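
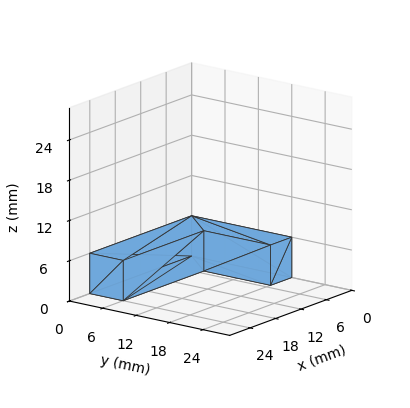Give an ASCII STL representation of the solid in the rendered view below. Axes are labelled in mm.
Reading the render: the shape is an L-shaped prism: outer 24 × 18 mm, arm thicknesses ≈ 6 mm (horizontal) and 5 mm (vertical), extruded 6 mm in z (dimensions read to the nearest mm from the axis ticks). For the STL, each face is triangulated and given an outward normal.

solid part
  facet normal 0.0000 0.0000 -1.0000
    outer loop
      vertex 24.0 6.0 0.0
      vertex 24.0 0.0 0.0
      vertex 0.0 0.0 0.0
    endloop
  endfacet
  facet normal 0.0000 0.0000 -1.0000
    outer loop
      vertex 5.0 6.0 0.0
      vertex 24.0 6.0 0.0
      vertex 0.0 0.0 0.0
    endloop
  endfacet
  facet normal 0.0000 0.0000 -1.0000
    outer loop
      vertex 5.0 18.0 0.0
      vertex 5.0 6.0 0.0
      vertex 0.0 0.0 0.0
    endloop
  endfacet
  facet normal 0.0000 0.0000 -1.0000
    outer loop
      vertex 0.0 18.0 0.0
      vertex 5.0 18.0 0.0
      vertex 0.0 0.0 0.0
    endloop
  endfacet
  facet normal 0.0000 0.0000 1.0000
    outer loop
      vertex 0.0 0.0 6.0
      vertex 24.0 0.0 6.0
      vertex 24.0 6.0 6.0
    endloop
  endfacet
  facet normal 0.0000 0.0000 1.0000
    outer loop
      vertex 0.0 0.0 6.0
      vertex 24.0 6.0 6.0
      vertex 5.0 6.0 6.0
    endloop
  endfacet
  facet normal 0.0000 0.0000 1.0000
    outer loop
      vertex 0.0 0.0 6.0
      vertex 5.0 6.0 6.0
      vertex 5.0 18.0 6.0
    endloop
  endfacet
  facet normal 0.0000 0.0000 1.0000
    outer loop
      vertex 0.0 0.0 6.0
      vertex 5.0 18.0 6.0
      vertex 0.0 18.0 6.0
    endloop
  endfacet
  facet normal 0.0000 -1.0000 0.0000
    outer loop
      vertex 0.0 0.0 0.0
      vertex 24.0 0.0 0.0
      vertex 24.0 0.0 6.0
    endloop
  endfacet
  facet normal 0.0000 -1.0000 0.0000
    outer loop
      vertex 0.0 0.0 0.0
      vertex 24.0 0.0 6.0
      vertex 0.0 0.0 6.0
    endloop
  endfacet
  facet normal 1.0000 0.0000 0.0000
    outer loop
      vertex 24.0 0.0 0.0
      vertex 24.0 6.0 0.0
      vertex 24.0 6.0 6.0
    endloop
  endfacet
  facet normal 1.0000 0.0000 0.0000
    outer loop
      vertex 24.0 0.0 0.0
      vertex 24.0 6.0 6.0
      vertex 24.0 0.0 6.0
    endloop
  endfacet
  facet normal 0.0000 1.0000 0.0000
    outer loop
      vertex 24.0 6.0 0.0
      vertex 5.0 6.0 0.0
      vertex 5.0 6.0 6.0
    endloop
  endfacet
  facet normal 0.0000 1.0000 0.0000
    outer loop
      vertex 24.0 6.0 0.0
      vertex 5.0 6.0 6.0
      vertex 24.0 6.0 6.0
    endloop
  endfacet
  facet normal 1.0000 0.0000 0.0000
    outer loop
      vertex 5.0 6.0 0.0
      vertex 5.0 18.0 0.0
      vertex 5.0 18.0 6.0
    endloop
  endfacet
  facet normal 1.0000 0.0000 0.0000
    outer loop
      vertex 5.0 6.0 0.0
      vertex 5.0 18.0 6.0
      vertex 5.0 6.0 6.0
    endloop
  endfacet
  facet normal 0.0000 1.0000 0.0000
    outer loop
      vertex 5.0 18.0 0.0
      vertex 0.0 18.0 0.0
      vertex 0.0 18.0 6.0
    endloop
  endfacet
  facet normal 0.0000 1.0000 0.0000
    outer loop
      vertex 5.0 18.0 0.0
      vertex 0.0 18.0 6.0
      vertex 5.0 18.0 6.0
    endloop
  endfacet
  facet normal -1.0000 0.0000 0.0000
    outer loop
      vertex 0.0 18.0 0.0
      vertex 0.0 0.0 0.0
      vertex 0.0 0.0 6.0
    endloop
  endfacet
  facet normal -1.0000 0.0000 0.0000
    outer loop
      vertex 0.0 18.0 0.0
      vertex 0.0 0.0 6.0
      vertex 0.0 18.0 6.0
    endloop
  endfacet
endsolid part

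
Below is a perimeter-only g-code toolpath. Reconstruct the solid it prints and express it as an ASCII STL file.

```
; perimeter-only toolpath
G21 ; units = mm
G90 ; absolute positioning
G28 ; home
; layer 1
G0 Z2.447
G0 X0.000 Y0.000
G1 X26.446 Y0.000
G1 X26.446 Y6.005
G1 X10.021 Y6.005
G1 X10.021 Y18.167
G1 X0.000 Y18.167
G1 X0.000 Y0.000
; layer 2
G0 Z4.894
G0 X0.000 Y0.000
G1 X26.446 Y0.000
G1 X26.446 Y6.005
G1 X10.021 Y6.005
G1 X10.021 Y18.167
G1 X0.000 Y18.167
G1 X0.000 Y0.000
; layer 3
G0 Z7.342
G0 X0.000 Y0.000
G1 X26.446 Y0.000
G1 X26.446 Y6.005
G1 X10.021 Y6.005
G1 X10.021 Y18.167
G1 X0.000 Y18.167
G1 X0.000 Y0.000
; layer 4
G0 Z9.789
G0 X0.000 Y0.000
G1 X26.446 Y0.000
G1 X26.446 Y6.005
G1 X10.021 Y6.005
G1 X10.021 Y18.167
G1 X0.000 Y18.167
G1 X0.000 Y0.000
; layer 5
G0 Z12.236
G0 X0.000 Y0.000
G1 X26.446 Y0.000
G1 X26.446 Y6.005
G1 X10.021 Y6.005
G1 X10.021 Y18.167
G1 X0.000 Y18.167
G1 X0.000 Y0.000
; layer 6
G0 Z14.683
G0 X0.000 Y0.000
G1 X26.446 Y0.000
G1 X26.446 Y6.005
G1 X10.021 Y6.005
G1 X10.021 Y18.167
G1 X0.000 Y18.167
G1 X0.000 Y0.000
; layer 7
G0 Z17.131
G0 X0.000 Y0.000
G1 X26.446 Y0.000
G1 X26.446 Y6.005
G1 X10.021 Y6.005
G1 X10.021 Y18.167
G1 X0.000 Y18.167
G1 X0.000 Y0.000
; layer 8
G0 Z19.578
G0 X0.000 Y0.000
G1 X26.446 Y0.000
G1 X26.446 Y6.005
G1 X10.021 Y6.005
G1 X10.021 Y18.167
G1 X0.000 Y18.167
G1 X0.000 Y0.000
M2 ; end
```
solid part
  facet normal 0.0000 0.0000 -1.0000
    outer loop
      vertex 26.446 6.005 0.000
      vertex 26.446 0.000 0.000
      vertex 0.000 0.000 0.000
    endloop
  endfacet
  facet normal 0.0000 0.0000 -1.0000
    outer loop
      vertex 10.021 6.005 0.000
      vertex 26.446 6.005 0.000
      vertex 0.000 0.000 0.000
    endloop
  endfacet
  facet normal 0.0000 0.0000 -1.0000
    outer loop
      vertex 10.021 18.167 0.000
      vertex 10.021 6.005 0.000
      vertex 0.000 0.000 0.000
    endloop
  endfacet
  facet normal 0.0000 0.0000 -1.0000
    outer loop
      vertex 0.000 18.167 0.000
      vertex 10.021 18.167 0.000
      vertex 0.000 0.000 0.000
    endloop
  endfacet
  facet normal 0.0000 0.0000 1.0000
    outer loop
      vertex 0.000 0.000 19.578
      vertex 26.446 0.000 19.578
      vertex 26.446 6.005 19.578
    endloop
  endfacet
  facet normal 0.0000 0.0000 1.0000
    outer loop
      vertex 0.000 0.000 19.578
      vertex 26.446 6.005 19.578
      vertex 10.021 6.005 19.578
    endloop
  endfacet
  facet normal 0.0000 0.0000 1.0000
    outer loop
      vertex 0.000 0.000 19.578
      vertex 10.021 6.005 19.578
      vertex 10.021 18.167 19.578
    endloop
  endfacet
  facet normal 0.0000 0.0000 1.0000
    outer loop
      vertex 0.000 0.000 19.578
      vertex 10.021 18.167 19.578
      vertex 0.000 18.167 19.578
    endloop
  endfacet
  facet normal 0.0000 -1.0000 0.0000
    outer loop
      vertex 0.000 0.000 0.000
      vertex 26.446 0.000 0.000
      vertex 26.446 0.000 19.578
    endloop
  endfacet
  facet normal 0.0000 -1.0000 0.0000
    outer loop
      vertex 0.000 0.000 0.000
      vertex 26.446 0.000 19.578
      vertex 0.000 0.000 19.578
    endloop
  endfacet
  facet normal 1.0000 0.0000 0.0000
    outer loop
      vertex 26.446 0.000 0.000
      vertex 26.446 6.005 0.000
      vertex 26.446 6.005 19.578
    endloop
  endfacet
  facet normal 1.0000 0.0000 0.0000
    outer loop
      vertex 26.446 0.000 0.000
      vertex 26.446 6.005 19.578
      vertex 26.446 0.000 19.578
    endloop
  endfacet
  facet normal 0.0000 1.0000 0.0000
    outer loop
      vertex 26.446 6.005 0.000
      vertex 10.021 6.005 0.000
      vertex 10.021 6.005 19.578
    endloop
  endfacet
  facet normal 0.0000 1.0000 0.0000
    outer loop
      vertex 26.446 6.005 0.000
      vertex 10.021 6.005 19.578
      vertex 26.446 6.005 19.578
    endloop
  endfacet
  facet normal 1.0000 0.0000 0.0000
    outer loop
      vertex 10.021 6.005 0.000
      vertex 10.021 18.167 0.000
      vertex 10.021 18.167 19.578
    endloop
  endfacet
  facet normal 1.0000 0.0000 0.0000
    outer loop
      vertex 10.021 6.005 0.000
      vertex 10.021 18.167 19.578
      vertex 10.021 6.005 19.578
    endloop
  endfacet
  facet normal 0.0000 1.0000 0.0000
    outer loop
      vertex 10.021 18.167 0.000
      vertex 0.000 18.167 0.000
      vertex 0.000 18.167 19.578
    endloop
  endfacet
  facet normal 0.0000 1.0000 0.0000
    outer loop
      vertex 10.021 18.167 0.000
      vertex 0.000 18.167 19.578
      vertex 10.021 18.167 19.578
    endloop
  endfacet
  facet normal -1.0000 0.0000 0.0000
    outer loop
      vertex 0.000 18.167 0.000
      vertex 0.000 0.000 0.000
      vertex 0.000 0.000 19.578
    endloop
  endfacet
  facet normal -1.0000 0.0000 0.0000
    outer loop
      vertex 0.000 18.167 0.000
      vertex 0.000 0.000 19.578
      vertex 0.000 18.167 19.578
    endloop
  endfacet
endsolid part

The G0 Z moves step by Δz≈2.447 mm. Every layer's G1 loop is the same polygon, so the solid is a straight extrusion of it from z=0 to z≈19.6. Closing with flat bottom and top caps and triangulating gives 20 facets — an L-shaped prism: outer 26.4 × 18.2 mm, arm thicknesses ≈ 6 mm (horizontal) and 10 mm (vertical), extruded 19.6 mm in z.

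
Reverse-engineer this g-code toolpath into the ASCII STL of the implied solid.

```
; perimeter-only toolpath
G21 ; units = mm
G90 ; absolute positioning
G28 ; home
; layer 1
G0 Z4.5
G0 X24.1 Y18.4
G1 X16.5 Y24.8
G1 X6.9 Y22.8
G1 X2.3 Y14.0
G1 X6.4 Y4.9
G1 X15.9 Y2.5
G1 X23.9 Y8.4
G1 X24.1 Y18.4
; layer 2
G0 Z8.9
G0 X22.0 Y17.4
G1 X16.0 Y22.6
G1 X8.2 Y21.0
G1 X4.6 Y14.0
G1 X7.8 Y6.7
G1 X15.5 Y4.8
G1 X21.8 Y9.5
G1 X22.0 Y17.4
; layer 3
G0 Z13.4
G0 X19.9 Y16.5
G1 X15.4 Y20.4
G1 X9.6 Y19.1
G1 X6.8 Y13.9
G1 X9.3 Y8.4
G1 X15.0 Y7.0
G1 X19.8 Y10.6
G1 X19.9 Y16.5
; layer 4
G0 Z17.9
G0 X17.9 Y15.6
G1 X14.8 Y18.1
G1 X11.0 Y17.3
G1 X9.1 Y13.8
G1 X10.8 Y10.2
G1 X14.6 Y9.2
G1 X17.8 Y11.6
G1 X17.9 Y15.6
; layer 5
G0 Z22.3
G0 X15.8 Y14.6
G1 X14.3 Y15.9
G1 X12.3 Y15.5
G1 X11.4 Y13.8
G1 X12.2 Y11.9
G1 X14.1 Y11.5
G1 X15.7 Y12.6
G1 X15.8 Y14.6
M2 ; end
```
solid part
  facet normal 0.0000 0.0000 -1.0000
    outer loop
      vertex 5.5 24.6 0.0
      vertex 17.1 27.0 0.0
      vertex 26.2 19.3 0.0
    endloop
  endfacet
  facet normal 0.0000 0.0000 -1.0000
    outer loop
      vertex 0.0 14.1 0.0
      vertex 5.5 24.6 0.0
      vertex 26.2 19.3 0.0
    endloop
  endfacet
  facet normal 0.0000 0.0000 -1.0000
    outer loop
      vertex 4.9 3.2 0.0
      vertex 0.0 14.1 0.0
      vertex 26.2 19.3 0.0
    endloop
  endfacet
  facet normal 0.0000 0.0000 -1.0000
    outer loop
      vertex 16.4 0.3 0.0
      vertex 4.9 3.2 0.0
      vertex 26.2 19.3 0.0
    endloop
  endfacet
  facet normal 0.0000 0.0000 -1.0000
    outer loop
      vertex 25.9 7.4 0.0
      vertex 16.4 0.3 0.0
      vertex 26.2 19.3 0.0
    endloop
  endfacet
  facet normal 0.5867 0.6933 0.4185
    outer loop
      vertex 26.2 19.3 0.0
      vertex 17.1 27.0 0.0
      vertex 13.7 13.7 26.8
    endloop
  endfacet
  facet normal -0.1840 0.8896 0.4181
    outer loop
      vertex 17.1 27.0 0.0
      vertex 5.5 24.6 0.0
      vertex 13.7 13.7 26.8
    endloop
  endfacet
  facet normal -0.8048 0.4216 0.4177
    outer loop
      vertex 5.5 24.6 0.0
      vertex 0.0 14.1 0.0
      vertex 13.7 13.7 26.8
    endloop
  endfacet
  facet normal -0.8286 -0.3725 0.4180
    outer loop
      vertex 0.0 14.1 0.0
      vertex 4.9 3.2 0.0
      vertex 13.7 13.7 26.8
    endloop
  endfacet
  facet normal -0.2221 -0.8808 0.4180
    outer loop
      vertex 4.9 3.2 0.0
      vertex 16.4 0.3 0.0
      vertex 13.7 13.7 26.8
    endloop
  endfacet
  facet normal 0.5437 -0.7275 0.4185
    outer loop
      vertex 16.4 0.3 0.0
      vertex 25.9 7.4 0.0
      vertex 13.7 13.7 26.8
    endloop
  endfacet
  facet normal 0.9079 -0.0229 0.4187
    outer loop
      vertex 25.9 7.4 0.0
      vertex 26.2 19.3 0.0
      vertex 13.7 13.7 26.8
    endloop
  endfacet
endsolid part

The G0 Z moves step by Δz≈4.5 mm. The G1 loops shrink linearly with z, so the solid tapers from its base footprint up to z≈26.8. Closing with a flat bottom cap and the tapered top and triangulating gives 12 facets — a regular 7-sided pyramid, base circumscribed radius ≈ 13.7 mm, apex at z ≈ 26.8 mm.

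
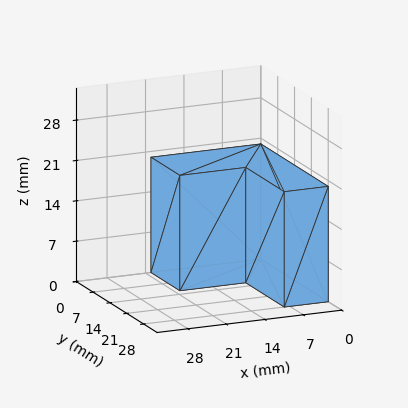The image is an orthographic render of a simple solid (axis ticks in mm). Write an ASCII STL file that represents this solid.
Reading the render: the shape is an L-shaped prism: outer 20 × 28 mm, arm thicknesses ≈ 12 mm (horizontal) and 8 mm (vertical), extruded 20 mm in z (dimensions read to the nearest mm from the axis ticks). For the STL, each face is triangulated and given an outward normal.

solid part
  facet normal 0.0000 0.0000 -1.0000
    outer loop
      vertex 20.000 12.000 0.000
      vertex 20.000 0.000 0.000
      vertex 0.000 0.000 0.000
    endloop
  endfacet
  facet normal 0.0000 0.0000 -1.0000
    outer loop
      vertex 8.000 12.000 0.000
      vertex 20.000 12.000 0.000
      vertex 0.000 0.000 0.000
    endloop
  endfacet
  facet normal 0.0000 0.0000 -1.0000
    outer loop
      vertex 8.000 28.000 0.000
      vertex 8.000 12.000 0.000
      vertex 0.000 0.000 0.000
    endloop
  endfacet
  facet normal 0.0000 0.0000 -1.0000
    outer loop
      vertex 0.000 28.000 0.000
      vertex 8.000 28.000 0.000
      vertex 0.000 0.000 0.000
    endloop
  endfacet
  facet normal 0.0000 0.0000 1.0000
    outer loop
      vertex 0.000 0.000 20.000
      vertex 20.000 0.000 20.000
      vertex 20.000 12.000 20.000
    endloop
  endfacet
  facet normal 0.0000 0.0000 1.0000
    outer loop
      vertex 0.000 0.000 20.000
      vertex 20.000 12.000 20.000
      vertex 8.000 12.000 20.000
    endloop
  endfacet
  facet normal 0.0000 0.0000 1.0000
    outer loop
      vertex 0.000 0.000 20.000
      vertex 8.000 12.000 20.000
      vertex 8.000 28.000 20.000
    endloop
  endfacet
  facet normal 0.0000 0.0000 1.0000
    outer loop
      vertex 0.000 0.000 20.000
      vertex 8.000 28.000 20.000
      vertex 0.000 28.000 20.000
    endloop
  endfacet
  facet normal 0.0000 -1.0000 0.0000
    outer loop
      vertex 0.000 0.000 0.000
      vertex 20.000 0.000 0.000
      vertex 20.000 0.000 20.000
    endloop
  endfacet
  facet normal 0.0000 -1.0000 0.0000
    outer loop
      vertex 0.000 0.000 0.000
      vertex 20.000 0.000 20.000
      vertex 0.000 0.000 20.000
    endloop
  endfacet
  facet normal 1.0000 0.0000 0.0000
    outer loop
      vertex 20.000 0.000 0.000
      vertex 20.000 12.000 0.000
      vertex 20.000 12.000 20.000
    endloop
  endfacet
  facet normal 1.0000 0.0000 0.0000
    outer loop
      vertex 20.000 0.000 0.000
      vertex 20.000 12.000 20.000
      vertex 20.000 0.000 20.000
    endloop
  endfacet
  facet normal 0.0000 1.0000 0.0000
    outer loop
      vertex 20.000 12.000 0.000
      vertex 8.000 12.000 0.000
      vertex 8.000 12.000 20.000
    endloop
  endfacet
  facet normal 0.0000 1.0000 0.0000
    outer loop
      vertex 20.000 12.000 0.000
      vertex 8.000 12.000 20.000
      vertex 20.000 12.000 20.000
    endloop
  endfacet
  facet normal 1.0000 0.0000 0.0000
    outer loop
      vertex 8.000 12.000 0.000
      vertex 8.000 28.000 0.000
      vertex 8.000 28.000 20.000
    endloop
  endfacet
  facet normal 1.0000 0.0000 0.0000
    outer loop
      vertex 8.000 12.000 0.000
      vertex 8.000 28.000 20.000
      vertex 8.000 12.000 20.000
    endloop
  endfacet
  facet normal 0.0000 1.0000 0.0000
    outer loop
      vertex 8.000 28.000 0.000
      vertex 0.000 28.000 0.000
      vertex 0.000 28.000 20.000
    endloop
  endfacet
  facet normal 0.0000 1.0000 0.0000
    outer loop
      vertex 8.000 28.000 0.000
      vertex 0.000 28.000 20.000
      vertex 8.000 28.000 20.000
    endloop
  endfacet
  facet normal -1.0000 0.0000 0.0000
    outer loop
      vertex 0.000 28.000 0.000
      vertex 0.000 0.000 0.000
      vertex 0.000 0.000 20.000
    endloop
  endfacet
  facet normal -1.0000 0.0000 0.0000
    outer loop
      vertex 0.000 28.000 0.000
      vertex 0.000 0.000 20.000
      vertex 0.000 28.000 20.000
    endloop
  endfacet
endsolid part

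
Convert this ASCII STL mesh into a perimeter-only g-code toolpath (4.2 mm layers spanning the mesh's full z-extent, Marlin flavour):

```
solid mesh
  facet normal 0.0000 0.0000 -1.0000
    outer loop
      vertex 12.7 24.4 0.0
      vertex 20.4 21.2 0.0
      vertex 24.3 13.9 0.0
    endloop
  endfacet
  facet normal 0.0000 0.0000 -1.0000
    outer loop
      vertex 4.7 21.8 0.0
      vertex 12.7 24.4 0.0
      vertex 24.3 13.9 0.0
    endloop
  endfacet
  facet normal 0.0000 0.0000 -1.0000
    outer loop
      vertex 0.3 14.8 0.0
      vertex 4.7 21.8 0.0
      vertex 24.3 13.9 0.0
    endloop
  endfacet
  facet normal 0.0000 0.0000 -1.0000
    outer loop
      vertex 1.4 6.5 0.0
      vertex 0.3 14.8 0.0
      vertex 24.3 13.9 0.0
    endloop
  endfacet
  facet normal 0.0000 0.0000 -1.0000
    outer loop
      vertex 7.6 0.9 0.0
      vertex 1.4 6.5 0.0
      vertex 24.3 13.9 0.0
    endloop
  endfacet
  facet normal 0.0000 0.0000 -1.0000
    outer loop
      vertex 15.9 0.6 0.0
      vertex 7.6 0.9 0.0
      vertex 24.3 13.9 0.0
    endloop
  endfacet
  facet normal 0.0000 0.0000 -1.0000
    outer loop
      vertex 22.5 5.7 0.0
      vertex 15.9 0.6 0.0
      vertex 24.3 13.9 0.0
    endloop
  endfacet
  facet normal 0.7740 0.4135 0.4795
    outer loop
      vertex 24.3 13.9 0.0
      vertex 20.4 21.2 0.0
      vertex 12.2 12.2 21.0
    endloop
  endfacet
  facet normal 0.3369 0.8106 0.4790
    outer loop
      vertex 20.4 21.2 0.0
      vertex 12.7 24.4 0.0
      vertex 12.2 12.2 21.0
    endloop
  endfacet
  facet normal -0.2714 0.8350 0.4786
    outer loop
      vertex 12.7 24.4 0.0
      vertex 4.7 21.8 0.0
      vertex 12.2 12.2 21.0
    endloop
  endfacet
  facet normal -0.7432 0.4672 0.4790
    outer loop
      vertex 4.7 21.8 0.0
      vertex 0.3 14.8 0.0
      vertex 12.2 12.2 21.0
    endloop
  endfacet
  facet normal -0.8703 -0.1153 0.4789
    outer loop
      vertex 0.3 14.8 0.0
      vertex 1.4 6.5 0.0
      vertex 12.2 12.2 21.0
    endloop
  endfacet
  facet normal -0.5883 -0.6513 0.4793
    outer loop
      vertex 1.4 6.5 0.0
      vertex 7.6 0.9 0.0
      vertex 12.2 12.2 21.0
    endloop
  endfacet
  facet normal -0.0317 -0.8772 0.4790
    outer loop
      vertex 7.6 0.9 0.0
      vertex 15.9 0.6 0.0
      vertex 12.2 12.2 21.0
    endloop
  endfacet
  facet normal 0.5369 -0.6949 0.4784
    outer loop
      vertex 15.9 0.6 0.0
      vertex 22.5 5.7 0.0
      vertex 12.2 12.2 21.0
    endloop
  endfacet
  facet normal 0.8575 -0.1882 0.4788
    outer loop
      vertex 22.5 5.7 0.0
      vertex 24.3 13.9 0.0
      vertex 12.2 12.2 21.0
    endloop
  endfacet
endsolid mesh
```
; perimeter-only toolpath
G21 ; units = mm
G90 ; absolute positioning
G28 ; home
; layer 1
G0 Z4.2
G0 X21.9 Y13.6
G1 X18.8 Y19.4
G1 X12.6 Y22.0
G1 X6.2 Y19.9
G1 X2.7 Y14.3
G1 X3.6 Y7.6
G1 X8.5 Y3.2
G1 X15.2 Y2.9
G1 X20.4 Y7.0
G1 X21.9 Y13.6
; layer 2
G0 Z8.4
G0 X19.5 Y13.2
G1 X17.1 Y17.6
G1 X12.5 Y19.5
G1 X7.7 Y18.0
G1 X5.1 Y13.8
G1 X5.7 Y8.8
G1 X9.4 Y5.4
G1 X14.4 Y5.2
G1 X18.4 Y8.3
G1 X19.5 Y13.2
; layer 3
G0 Z12.6
G0 X17.0 Y12.9
G1 X15.5 Y15.8
G1 X12.4 Y17.1
G1 X9.2 Y16.0
G1 X7.4 Y13.2
G1 X7.9 Y9.9
G1 X10.4 Y7.7
G1 X13.7 Y7.6
G1 X16.3 Y9.6
G1 X17.0 Y12.9
; layer 4
G0 Z16.8
G0 X14.6 Y12.5
G1 X13.8 Y14.0
G1 X12.3 Y14.6
G1 X10.7 Y14.1
G1 X9.8 Y12.7
G1 X10.0 Y11.1
G1 X11.3 Y9.9
G1 X12.9 Y9.9
G1 X14.3 Y10.9
G1 X14.6 Y12.5
M2 ; end

The solid is a regular 9-sided pyramid, base circumscribed radius ≈ 12.2 mm, apex at z ≈ 21 mm. Slicing at Δz = 4.2 mm — 5 equal slices spanning the solid's height, so layer i sits at z = i·h/5 — gives 4 non-empty perimeters. Each is a 9-segment closed polygon; G0 lifts to the layer z and rapids to the start vertex, then G1 traces the edges. The cross-section shrinks linearly with z (the slice at the apex is degenerate and omitted).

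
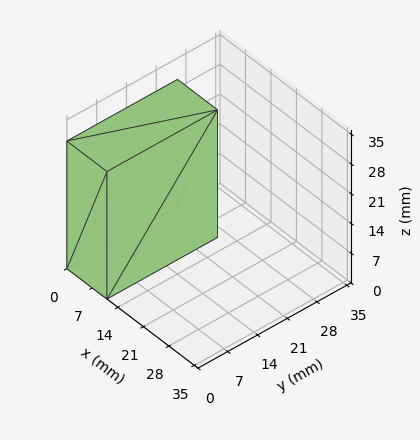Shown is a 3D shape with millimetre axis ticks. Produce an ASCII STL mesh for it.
Reading the render: the shape is a rectangular box, roughly 11 × 26 mm footprint and 30 mm tall (dimensions read to the nearest mm from the axis ticks). For the STL, each face is triangulated and given an outward normal.

solid part
  facet normal 0.0000 0.0000 -1.0000
    outer loop
      vertex 11.00 26.00 0.00
      vertex 11.00 0.00 0.00
      vertex 0.00 0.00 0.00
    endloop
  endfacet
  facet normal 0.0000 0.0000 -1.0000
    outer loop
      vertex 0.00 26.00 0.00
      vertex 11.00 26.00 0.00
      vertex 0.00 0.00 0.00
    endloop
  endfacet
  facet normal 0.0000 0.0000 1.0000
    outer loop
      vertex 0.00 0.00 30.00
      vertex 11.00 0.00 30.00
      vertex 11.00 26.00 30.00
    endloop
  endfacet
  facet normal 0.0000 0.0000 1.0000
    outer loop
      vertex 0.00 0.00 30.00
      vertex 11.00 26.00 30.00
      vertex 0.00 26.00 30.00
    endloop
  endfacet
  facet normal 0.0000 -1.0000 0.0000
    outer loop
      vertex 0.00 0.00 0.00
      vertex 11.00 0.00 0.00
      vertex 11.00 0.00 30.00
    endloop
  endfacet
  facet normal 0.0000 -1.0000 0.0000
    outer loop
      vertex 0.00 0.00 0.00
      vertex 11.00 0.00 30.00
      vertex 0.00 0.00 30.00
    endloop
  endfacet
  facet normal 0.0000 1.0000 0.0000
    outer loop
      vertex 11.00 26.00 30.00
      vertex 11.00 26.00 0.00
      vertex 0.00 26.00 0.00
    endloop
  endfacet
  facet normal 0.0000 1.0000 0.0000
    outer loop
      vertex 0.00 26.00 30.00
      vertex 11.00 26.00 30.00
      vertex 0.00 26.00 0.00
    endloop
  endfacet
  facet normal -1.0000 0.0000 0.0000
    outer loop
      vertex 0.00 26.00 30.00
      vertex 0.00 26.00 0.00
      vertex 0.00 0.00 0.00
    endloop
  endfacet
  facet normal -1.0000 0.0000 0.0000
    outer loop
      vertex 0.00 0.00 30.00
      vertex 0.00 26.00 30.00
      vertex 0.00 0.00 0.00
    endloop
  endfacet
  facet normal 1.0000 0.0000 0.0000
    outer loop
      vertex 11.00 0.00 0.00
      vertex 11.00 26.00 0.00
      vertex 11.00 26.00 30.00
    endloop
  endfacet
  facet normal 1.0000 0.0000 0.0000
    outer loop
      vertex 11.00 0.00 0.00
      vertex 11.00 26.00 30.00
      vertex 11.00 0.00 30.00
    endloop
  endfacet
endsolid part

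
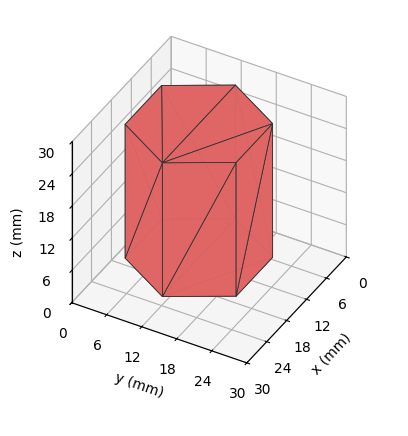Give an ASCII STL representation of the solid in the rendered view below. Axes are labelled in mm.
Reading the render: the shape is a regular 6-sided prism (a cylinder approximated with 6 flat sides), circumscribed radius ≈ 11 mm, height ≈ 25 mm (dimensions read to the nearest mm from the axis ticks). For the STL, each face is triangulated and given an outward normal.

solid part
  facet normal 0.0000 0.0000 -1.0000
    outer loop
      vertex 5.5 20.5 0.0
      vertex 16.5 20.5 0.0
      vertex 22.0 11.0 0.0
    endloop
  endfacet
  facet normal 0.0000 0.0000 -1.0000
    outer loop
      vertex 0.0 11.0 0.0
      vertex 5.5 20.5 0.0
      vertex 22.0 11.0 0.0
    endloop
  endfacet
  facet normal 0.0000 0.0000 -1.0000
    outer loop
      vertex 5.5 1.5 0.0
      vertex 0.0 11.0 0.0
      vertex 22.0 11.0 0.0
    endloop
  endfacet
  facet normal 0.0000 0.0000 -1.0000
    outer loop
      vertex 16.5 1.5 0.0
      vertex 5.5 1.5 0.0
      vertex 22.0 11.0 0.0
    endloop
  endfacet
  facet normal 0.0000 0.0000 1.0000
    outer loop
      vertex 22.0 11.0 25.0
      vertex 16.5 20.5 25.0
      vertex 5.5 20.5 25.0
    endloop
  endfacet
  facet normal 0.0000 0.0000 1.0000
    outer loop
      vertex 22.0 11.0 25.0
      vertex 5.5 20.5 25.0
      vertex 0.0 11.0 25.0
    endloop
  endfacet
  facet normal 0.0000 0.0000 1.0000
    outer loop
      vertex 22.0 11.0 25.0
      vertex 0.0 11.0 25.0
      vertex 5.5 1.5 25.0
    endloop
  endfacet
  facet normal 0.0000 0.0000 1.0000
    outer loop
      vertex 22.0 11.0 25.0
      vertex 5.5 1.5 25.0
      vertex 16.5 1.5 25.0
    endloop
  endfacet
  facet normal 0.8654 0.5010 0.0000
    outer loop
      vertex 22.0 11.0 0.0
      vertex 16.5 20.5 0.0
      vertex 16.5 20.5 25.0
    endloop
  endfacet
  facet normal 0.8654 0.5010 0.0000
    outer loop
      vertex 22.0 11.0 0.0
      vertex 16.5 20.5 25.0
      vertex 22.0 11.0 25.0
    endloop
  endfacet
  facet normal 0.0000 1.0000 0.0000
    outer loop
      vertex 16.5 20.5 0.0
      vertex 5.5 20.5 0.0
      vertex 5.5 20.5 25.0
    endloop
  endfacet
  facet normal 0.0000 1.0000 0.0000
    outer loop
      vertex 16.5 20.5 0.0
      vertex 5.5 20.5 25.0
      vertex 16.5 20.5 25.0
    endloop
  endfacet
  facet normal -0.8654 0.5010 0.0000
    outer loop
      vertex 5.5 20.5 0.0
      vertex 0.0 11.0 0.0
      vertex 0.0 11.0 25.0
    endloop
  endfacet
  facet normal -0.8654 0.5010 0.0000
    outer loop
      vertex 5.5 20.5 0.0
      vertex 0.0 11.0 25.0
      vertex 5.5 20.5 25.0
    endloop
  endfacet
  facet normal -0.8654 -0.5010 0.0000
    outer loop
      vertex 0.0 11.0 0.0
      vertex 5.5 1.5 0.0
      vertex 5.5 1.5 25.0
    endloop
  endfacet
  facet normal -0.8654 -0.5010 0.0000
    outer loop
      vertex 0.0 11.0 0.0
      vertex 5.5 1.5 25.0
      vertex 0.0 11.0 25.0
    endloop
  endfacet
  facet normal 0.0000 -1.0000 0.0000
    outer loop
      vertex 5.5 1.5 0.0
      vertex 16.5 1.5 0.0
      vertex 16.5 1.5 25.0
    endloop
  endfacet
  facet normal 0.0000 -1.0000 0.0000
    outer loop
      vertex 5.5 1.5 0.0
      vertex 16.5 1.5 25.0
      vertex 5.5 1.5 25.0
    endloop
  endfacet
  facet normal 0.8654 -0.5010 0.0000
    outer loop
      vertex 16.5 1.5 0.0
      vertex 22.0 11.0 0.0
      vertex 22.0 11.0 25.0
    endloop
  endfacet
  facet normal 0.8654 -0.5010 0.0000
    outer loop
      vertex 16.5 1.5 0.0
      vertex 22.0 11.0 25.0
      vertex 16.5 1.5 25.0
    endloop
  endfacet
endsolid part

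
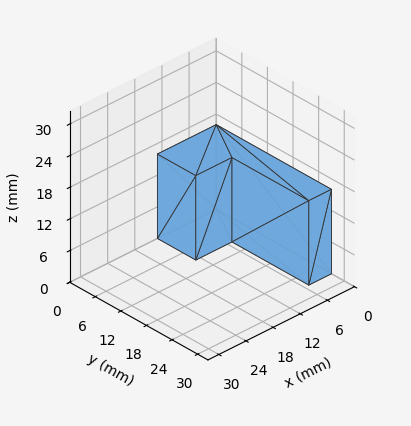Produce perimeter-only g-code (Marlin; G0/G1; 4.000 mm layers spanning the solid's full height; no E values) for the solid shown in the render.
Reading the render: the shape is an L-shaped prism: outer 13 × 27 mm, arm thicknesses ≈ 9 mm (horizontal) and 5 mm (vertical), extruded 16 mm in z (dimensions read to the nearest mm from the axis ticks). For the g-code, the solid's height is divided into equal slices at the stated Δz and each level perimeter traced with G1 moves after a G0 lift.

; perimeter-only toolpath
G21 ; units = mm
G90 ; absolute positioning
G28 ; home
; layer 1
G0 Z4.000
G0 X0.000 Y0.000
G1 X13.000 Y0.000
G1 X13.000 Y9.000
G1 X5.000 Y9.000
G1 X5.000 Y27.000
G1 X0.000 Y27.000
G1 X0.000 Y0.000
; layer 2
G0 Z8.000
G0 X0.000 Y0.000
G1 X13.000 Y0.000
G1 X13.000 Y9.000
G1 X5.000 Y9.000
G1 X5.000 Y27.000
G1 X0.000 Y27.000
G1 X0.000 Y0.000
; layer 3
G0 Z12.000
G0 X0.000 Y0.000
G1 X13.000 Y0.000
G1 X13.000 Y9.000
G1 X5.000 Y9.000
G1 X5.000 Y27.000
G1 X0.000 Y27.000
G1 X0.000 Y0.000
; layer 4
G0 Z16.000
G0 X0.000 Y0.000
G1 X13.000 Y0.000
G1 X13.000 Y9.000
G1 X5.000 Y9.000
G1 X5.000 Y27.000
G1 X0.000 Y27.000
G1 X0.000 Y0.000
M2 ; end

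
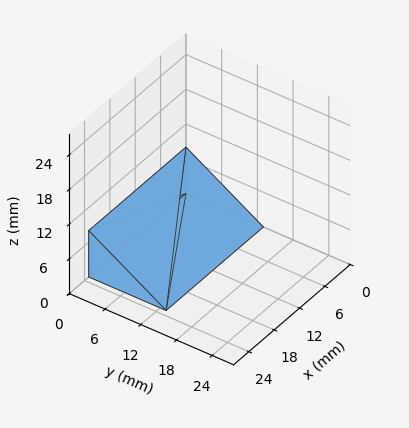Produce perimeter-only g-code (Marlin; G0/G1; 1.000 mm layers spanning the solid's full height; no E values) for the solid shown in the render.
Reading the render: the shape is a wedge (ramp): 23 × 13 mm base, rising to 8 mm along the y=0 edge and sloping linearly to z=0 at y=13 (dimensions read to the nearest mm from the axis ticks). For the g-code, the solid's height is divided into equal slices at the stated Δz and each level perimeter traced with G1 moves after a G0 lift.

; perimeter-only toolpath
G21 ; units = mm
G90 ; absolute positioning
G28 ; home
; layer 1
G0 Z1.000
G0 X0.000 Y0.000
G1 X23.000 Y0.000
G1 X23.000 Y11.375
G1 X0.000 Y11.375
G1 X0.000 Y0.000
; layer 2
G0 Z2.000
G0 X0.000 Y0.000
G1 X23.000 Y0.000
G1 X23.000 Y9.750
G1 X0.000 Y9.750
G1 X0.000 Y0.000
; layer 3
G0 Z3.000
G0 X0.000 Y0.000
G1 X23.000 Y0.000
G1 X23.000 Y8.125
G1 X0.000 Y8.125
G1 X0.000 Y0.000
; layer 4
G0 Z4.000
G0 X0.000 Y0.000
G1 X23.000 Y0.000
G1 X23.000 Y6.500
G1 X0.000 Y6.500
G1 X0.000 Y0.000
; layer 5
G0 Z5.000
G0 X0.000 Y0.000
G1 X23.000 Y0.000
G1 X23.000 Y4.875
G1 X0.000 Y4.875
G1 X0.000 Y0.000
; layer 6
G0 Z6.000
G0 X0.000 Y0.000
G1 X23.000 Y0.000
G1 X23.000 Y3.250
G1 X0.000 Y3.250
G1 X0.000 Y0.000
; layer 7
G0 Z7.000
G0 X0.000 Y0.000
G1 X23.000 Y0.000
G1 X23.000 Y1.625
G1 X0.000 Y1.625
G1 X0.000 Y0.000
M2 ; end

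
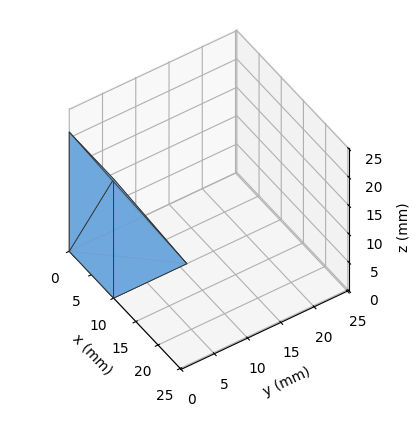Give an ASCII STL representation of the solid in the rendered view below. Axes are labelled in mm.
Reading the render: the shape is a wedge (ramp): 10 × 11 mm base, rising to 21 mm along the y=0 edge and sloping linearly to z=0 at y=11 (dimensions read to the nearest mm from the axis ticks). For the STL, each face is triangulated and given an outward normal.

solid part
  facet normal 0.0000 0.0000 -1.0000
    outer loop
      vertex 10.000 11.000 0.000
      vertex 10.000 0.000 0.000
      vertex 0.000 0.000 0.000
    endloop
  endfacet
  facet normal 0.0000 0.0000 -1.0000
    outer loop
      vertex 0.000 11.000 0.000
      vertex 10.000 11.000 0.000
      vertex 0.000 0.000 0.000
    endloop
  endfacet
  facet normal 0.0000 -1.0000 0.0000
    outer loop
      vertex 0.000 0.000 0.000
      vertex 10.000 0.000 0.000
      vertex 10.000 0.000 21.000
    endloop
  endfacet
  facet normal 0.0000 -1.0000 0.0000
    outer loop
      vertex 0.000 0.000 0.000
      vertex 10.000 0.000 21.000
      vertex 0.000 0.000 21.000
    endloop
  endfacet
  facet normal 0.0000 0.8858 0.4640
    outer loop
      vertex 0.000 0.000 21.000
      vertex 10.000 0.000 21.000
      vertex 10.000 11.000 0.000
    endloop
  endfacet
  facet normal 0.0000 0.8858 0.4640
    outer loop
      vertex 0.000 0.000 21.000
      vertex 10.000 11.000 0.000
      vertex 0.000 11.000 0.000
    endloop
  endfacet
  facet normal -1.0000 0.0000 0.0000
    outer loop
      vertex 0.000 0.000 21.000
      vertex 0.000 11.000 0.000
      vertex 0.000 0.000 0.000
    endloop
  endfacet
  facet normal 1.0000 0.0000 0.0000
    outer loop
      vertex 10.000 0.000 0.000
      vertex 10.000 11.000 0.000
      vertex 10.000 0.000 21.000
    endloop
  endfacet
endsolid part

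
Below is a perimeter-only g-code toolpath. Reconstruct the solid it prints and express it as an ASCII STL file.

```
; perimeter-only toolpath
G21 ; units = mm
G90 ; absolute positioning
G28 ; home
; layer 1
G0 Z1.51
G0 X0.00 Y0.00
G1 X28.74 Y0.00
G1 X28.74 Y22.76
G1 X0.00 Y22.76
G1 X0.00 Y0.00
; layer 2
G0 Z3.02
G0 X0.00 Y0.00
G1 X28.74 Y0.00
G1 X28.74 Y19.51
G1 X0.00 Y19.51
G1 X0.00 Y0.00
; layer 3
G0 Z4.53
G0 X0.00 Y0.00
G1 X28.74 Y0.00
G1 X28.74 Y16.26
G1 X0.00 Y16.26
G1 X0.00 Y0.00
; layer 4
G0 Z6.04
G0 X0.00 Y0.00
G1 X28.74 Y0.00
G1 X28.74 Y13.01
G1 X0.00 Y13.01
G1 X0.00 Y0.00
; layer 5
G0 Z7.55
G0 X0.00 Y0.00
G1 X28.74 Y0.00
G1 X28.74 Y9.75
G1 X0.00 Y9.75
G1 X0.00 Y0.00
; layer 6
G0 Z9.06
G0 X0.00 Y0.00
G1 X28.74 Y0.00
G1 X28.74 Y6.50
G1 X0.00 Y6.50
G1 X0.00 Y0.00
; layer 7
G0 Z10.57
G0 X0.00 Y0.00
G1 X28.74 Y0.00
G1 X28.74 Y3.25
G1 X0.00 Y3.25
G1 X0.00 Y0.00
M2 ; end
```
solid part
  facet normal 0.0000 0.0000 -1.0000
    outer loop
      vertex 28.74 26.01 0.00
      vertex 28.74 0.00 0.00
      vertex 0.00 0.00 0.00
    endloop
  endfacet
  facet normal 0.0000 0.0000 -1.0000
    outer loop
      vertex 0.00 26.01 0.00
      vertex 28.74 26.01 0.00
      vertex 0.00 0.00 0.00
    endloop
  endfacet
  facet normal 0.0000 -1.0000 0.0000
    outer loop
      vertex 0.00 0.00 0.00
      vertex 28.74 0.00 0.00
      vertex 28.74 0.00 12.08
    endloop
  endfacet
  facet normal 0.0000 -1.0000 0.0000
    outer loop
      vertex 0.00 0.00 0.00
      vertex 28.74 0.00 12.08
      vertex 0.00 0.00 12.08
    endloop
  endfacet
  facet normal 0.0000 0.4212 0.9070
    outer loop
      vertex 0.00 0.00 12.08
      vertex 28.74 0.00 12.08
      vertex 28.74 26.01 0.00
    endloop
  endfacet
  facet normal 0.0000 0.4212 0.9070
    outer loop
      vertex 0.00 0.00 12.08
      vertex 28.74 26.01 0.00
      vertex 0.00 26.01 0.00
    endloop
  endfacet
  facet normal -1.0000 0.0000 0.0000
    outer loop
      vertex 0.00 0.00 12.08
      vertex 0.00 26.01 0.00
      vertex 0.00 0.00 0.00
    endloop
  endfacet
  facet normal 1.0000 0.0000 0.0000
    outer loop
      vertex 28.74 0.00 0.00
      vertex 28.74 26.01 0.00
      vertex 28.74 0.00 12.08
    endloop
  endfacet
endsolid part

The G0 Z moves step by Δz≈1.51 mm. The G1 loops shrink linearly with z, so the solid tapers from its base footprint up to z≈12.1. Closing with a flat bottom cap and the tapered top and triangulating gives 8 facets — a wedge (ramp): 28.7 × 26 mm base, rising to 12.1 mm along the y=0 edge and sloping linearly to z=0 at y=26.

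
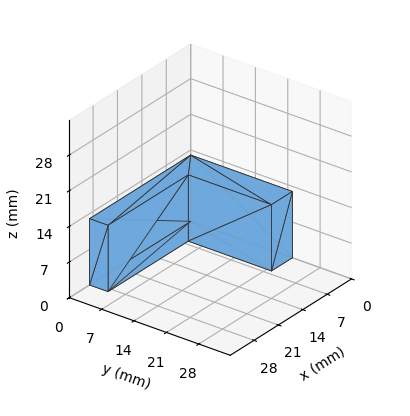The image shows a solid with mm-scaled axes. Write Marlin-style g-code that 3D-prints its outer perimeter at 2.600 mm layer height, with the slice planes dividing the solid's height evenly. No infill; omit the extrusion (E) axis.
Reading the render: the shape is an L-shaped prism: outer 29 × 22 mm, arm thicknesses ≈ 4 mm (horizontal) and 6 mm (vertical), extruded 13 mm in z (dimensions read to the nearest mm from the axis ticks). For the g-code, the solid's height is divided into equal slices at the stated Δz and each level perimeter traced with G1 moves after a G0 lift.

; perimeter-only toolpath
G21 ; units = mm
G90 ; absolute positioning
G28 ; home
; layer 1
G0 Z2.600
G0 X0.000 Y0.000
G1 X29.000 Y0.000
G1 X29.000 Y4.000
G1 X6.000 Y4.000
G1 X6.000 Y22.000
G1 X0.000 Y22.000
G1 X0.000 Y0.000
; layer 2
G0 Z5.200
G0 X0.000 Y0.000
G1 X29.000 Y0.000
G1 X29.000 Y4.000
G1 X6.000 Y4.000
G1 X6.000 Y22.000
G1 X0.000 Y22.000
G1 X0.000 Y0.000
; layer 3
G0 Z7.800
G0 X0.000 Y0.000
G1 X29.000 Y0.000
G1 X29.000 Y4.000
G1 X6.000 Y4.000
G1 X6.000 Y22.000
G1 X0.000 Y22.000
G1 X0.000 Y0.000
; layer 4
G0 Z10.400
G0 X0.000 Y0.000
G1 X29.000 Y0.000
G1 X29.000 Y4.000
G1 X6.000 Y4.000
G1 X6.000 Y22.000
G1 X0.000 Y22.000
G1 X0.000 Y0.000
; layer 5
G0 Z13.000
G0 X0.000 Y0.000
G1 X29.000 Y0.000
G1 X29.000 Y4.000
G1 X6.000 Y4.000
G1 X6.000 Y22.000
G1 X0.000 Y22.000
G1 X0.000 Y0.000
M2 ; end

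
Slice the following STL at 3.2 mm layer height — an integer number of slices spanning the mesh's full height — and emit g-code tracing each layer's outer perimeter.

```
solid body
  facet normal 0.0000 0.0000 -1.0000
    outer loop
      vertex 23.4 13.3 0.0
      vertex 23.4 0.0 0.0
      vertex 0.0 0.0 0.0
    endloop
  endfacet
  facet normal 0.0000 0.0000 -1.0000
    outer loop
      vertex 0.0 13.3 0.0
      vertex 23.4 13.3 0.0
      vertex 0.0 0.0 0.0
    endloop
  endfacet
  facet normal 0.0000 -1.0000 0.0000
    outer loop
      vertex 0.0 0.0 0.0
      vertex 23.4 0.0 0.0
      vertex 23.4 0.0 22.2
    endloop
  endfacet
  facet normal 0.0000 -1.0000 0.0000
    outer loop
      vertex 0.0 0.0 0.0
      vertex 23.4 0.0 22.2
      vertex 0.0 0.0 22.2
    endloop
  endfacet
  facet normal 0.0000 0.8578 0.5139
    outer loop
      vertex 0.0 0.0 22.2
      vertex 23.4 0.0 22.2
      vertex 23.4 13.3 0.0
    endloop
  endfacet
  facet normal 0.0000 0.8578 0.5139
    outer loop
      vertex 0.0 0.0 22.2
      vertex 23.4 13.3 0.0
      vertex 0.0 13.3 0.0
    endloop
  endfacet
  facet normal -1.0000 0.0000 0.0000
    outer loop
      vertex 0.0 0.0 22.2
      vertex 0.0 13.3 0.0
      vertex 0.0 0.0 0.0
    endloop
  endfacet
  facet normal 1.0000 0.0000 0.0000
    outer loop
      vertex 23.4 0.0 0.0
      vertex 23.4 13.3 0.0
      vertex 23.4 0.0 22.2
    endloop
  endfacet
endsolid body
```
; perimeter-only toolpath
G21 ; units = mm
G90 ; absolute positioning
G28 ; home
; layer 1
G0 Z3.2
G0 X0.0 Y0.0
G1 X23.4 Y0.0
G1 X23.4 Y11.4
G1 X0.0 Y11.4
G1 X0.0 Y0.0
; layer 2
G0 Z6.3
G0 X0.0 Y0.0
G1 X23.4 Y0.0
G1 X23.4 Y9.5
G1 X0.0 Y9.5
G1 X0.0 Y0.0
; layer 3
G0 Z9.5
G0 X0.0 Y0.0
G1 X23.4 Y0.0
G1 X23.4 Y7.6
G1 X0.0 Y7.6
G1 X0.0 Y0.0
; layer 4
G0 Z12.7
G0 X0.0 Y0.0
G1 X23.4 Y0.0
G1 X23.4 Y5.7
G1 X0.0 Y5.7
G1 X0.0 Y0.0
; layer 5
G0 Z15.9
G0 X0.0 Y0.0
G1 X23.4 Y0.0
G1 X23.4 Y3.8
G1 X0.0 Y3.8
G1 X0.0 Y0.0
; layer 6
G0 Z19.0
G0 X0.0 Y0.0
G1 X23.4 Y0.0
G1 X23.4 Y1.9
G1 X0.0 Y1.9
G1 X0.0 Y0.0
M2 ; end

The solid is a wedge (ramp): 23.4 × 13.3 mm base, rising to 22.2 mm along the y=0 edge and sloping linearly to z=0 at y=13.3. Slicing at Δz = 3.2 mm — 7 equal slices spanning the solid's height, so layer i sits at z = i·h/7 — gives 6 non-empty perimeters. Each is a 4-segment closed polygon; G0 lifts to the layer z and rapids to the start vertex, then G1 traces the edges. The cross-section shrinks linearly with z (the slice at the apex is degenerate and omitted).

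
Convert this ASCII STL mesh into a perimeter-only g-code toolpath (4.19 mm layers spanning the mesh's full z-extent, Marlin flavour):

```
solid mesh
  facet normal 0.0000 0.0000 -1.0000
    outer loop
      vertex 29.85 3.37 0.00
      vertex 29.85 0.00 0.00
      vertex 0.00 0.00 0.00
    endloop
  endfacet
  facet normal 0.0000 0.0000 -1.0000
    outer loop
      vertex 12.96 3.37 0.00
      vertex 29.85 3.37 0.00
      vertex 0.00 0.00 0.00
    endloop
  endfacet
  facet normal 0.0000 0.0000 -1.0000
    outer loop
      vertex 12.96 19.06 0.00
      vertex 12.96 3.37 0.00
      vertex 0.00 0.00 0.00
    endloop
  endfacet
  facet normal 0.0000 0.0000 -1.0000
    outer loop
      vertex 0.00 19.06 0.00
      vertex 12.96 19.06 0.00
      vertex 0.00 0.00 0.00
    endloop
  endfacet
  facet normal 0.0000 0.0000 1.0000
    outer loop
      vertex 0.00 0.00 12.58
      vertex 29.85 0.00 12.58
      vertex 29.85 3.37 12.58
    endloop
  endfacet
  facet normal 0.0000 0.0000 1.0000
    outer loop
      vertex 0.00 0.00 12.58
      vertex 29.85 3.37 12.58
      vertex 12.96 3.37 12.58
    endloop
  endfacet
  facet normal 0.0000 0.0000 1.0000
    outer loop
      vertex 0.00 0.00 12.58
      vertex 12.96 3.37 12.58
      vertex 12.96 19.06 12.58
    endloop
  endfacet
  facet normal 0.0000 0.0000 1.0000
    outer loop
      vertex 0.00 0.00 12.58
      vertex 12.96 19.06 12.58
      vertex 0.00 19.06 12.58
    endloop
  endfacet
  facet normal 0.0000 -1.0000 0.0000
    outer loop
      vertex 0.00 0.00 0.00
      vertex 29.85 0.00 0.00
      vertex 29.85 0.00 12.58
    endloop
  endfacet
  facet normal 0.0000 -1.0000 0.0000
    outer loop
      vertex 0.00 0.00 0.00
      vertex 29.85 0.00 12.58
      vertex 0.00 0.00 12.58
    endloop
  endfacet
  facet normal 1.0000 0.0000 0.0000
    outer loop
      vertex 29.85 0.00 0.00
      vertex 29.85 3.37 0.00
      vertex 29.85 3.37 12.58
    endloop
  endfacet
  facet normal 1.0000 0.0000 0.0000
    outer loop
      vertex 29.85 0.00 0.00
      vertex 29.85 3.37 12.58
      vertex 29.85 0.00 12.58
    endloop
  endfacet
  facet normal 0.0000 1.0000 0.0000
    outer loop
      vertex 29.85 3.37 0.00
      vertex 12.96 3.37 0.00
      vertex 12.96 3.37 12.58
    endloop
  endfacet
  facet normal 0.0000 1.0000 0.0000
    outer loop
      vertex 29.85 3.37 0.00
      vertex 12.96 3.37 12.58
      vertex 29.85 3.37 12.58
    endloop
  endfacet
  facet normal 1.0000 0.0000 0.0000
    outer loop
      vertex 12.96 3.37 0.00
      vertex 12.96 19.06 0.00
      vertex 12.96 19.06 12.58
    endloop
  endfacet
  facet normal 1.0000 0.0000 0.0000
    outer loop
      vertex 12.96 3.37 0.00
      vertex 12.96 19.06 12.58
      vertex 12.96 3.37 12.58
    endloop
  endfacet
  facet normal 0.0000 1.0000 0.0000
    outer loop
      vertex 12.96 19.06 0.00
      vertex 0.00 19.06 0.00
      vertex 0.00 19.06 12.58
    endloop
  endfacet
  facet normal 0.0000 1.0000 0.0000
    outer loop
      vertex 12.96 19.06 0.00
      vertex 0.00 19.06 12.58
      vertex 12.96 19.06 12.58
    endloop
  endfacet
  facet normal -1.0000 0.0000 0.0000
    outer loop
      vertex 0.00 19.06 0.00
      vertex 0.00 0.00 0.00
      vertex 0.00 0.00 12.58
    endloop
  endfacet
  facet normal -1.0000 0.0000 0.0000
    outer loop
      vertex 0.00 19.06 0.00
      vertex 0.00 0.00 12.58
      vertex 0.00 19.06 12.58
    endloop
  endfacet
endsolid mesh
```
; perimeter-only toolpath
G21 ; units = mm
G90 ; absolute positioning
G28 ; home
; layer 1
G0 Z4.19
G0 X0.00 Y0.00
G1 X29.85 Y0.00
G1 X29.85 Y3.37
G1 X12.96 Y3.37
G1 X12.96 Y19.06
G1 X0.00 Y19.06
G1 X0.00 Y0.00
; layer 2
G0 Z8.39
G0 X0.00 Y0.00
G1 X29.85 Y0.00
G1 X29.85 Y3.37
G1 X12.96 Y3.37
G1 X12.96 Y19.06
G1 X0.00 Y19.06
G1 X0.00 Y0.00
; layer 3
G0 Z12.58
G0 X0.00 Y0.00
G1 X29.85 Y0.00
G1 X29.85 Y3.37
G1 X12.96 Y3.37
G1 X12.96 Y19.06
G1 X0.00 Y19.06
G1 X0.00 Y0.00
M2 ; end

The solid is an L-shaped prism: outer 29.9 × 19.1 mm, arm thicknesses ≈ 3.37 mm (horizontal) and 13 mm (vertical), extruded 12.6 mm in z. Slicing at Δz = 4.19 mm — 3 equal slices spanning the solid's height, so layer i sits at z = i·h/3 — gives 3 non-empty perimeters. Each is a 6-segment closed polygon; G0 lifts to the layer z and rapids to the start vertex, then G1 traces the edges.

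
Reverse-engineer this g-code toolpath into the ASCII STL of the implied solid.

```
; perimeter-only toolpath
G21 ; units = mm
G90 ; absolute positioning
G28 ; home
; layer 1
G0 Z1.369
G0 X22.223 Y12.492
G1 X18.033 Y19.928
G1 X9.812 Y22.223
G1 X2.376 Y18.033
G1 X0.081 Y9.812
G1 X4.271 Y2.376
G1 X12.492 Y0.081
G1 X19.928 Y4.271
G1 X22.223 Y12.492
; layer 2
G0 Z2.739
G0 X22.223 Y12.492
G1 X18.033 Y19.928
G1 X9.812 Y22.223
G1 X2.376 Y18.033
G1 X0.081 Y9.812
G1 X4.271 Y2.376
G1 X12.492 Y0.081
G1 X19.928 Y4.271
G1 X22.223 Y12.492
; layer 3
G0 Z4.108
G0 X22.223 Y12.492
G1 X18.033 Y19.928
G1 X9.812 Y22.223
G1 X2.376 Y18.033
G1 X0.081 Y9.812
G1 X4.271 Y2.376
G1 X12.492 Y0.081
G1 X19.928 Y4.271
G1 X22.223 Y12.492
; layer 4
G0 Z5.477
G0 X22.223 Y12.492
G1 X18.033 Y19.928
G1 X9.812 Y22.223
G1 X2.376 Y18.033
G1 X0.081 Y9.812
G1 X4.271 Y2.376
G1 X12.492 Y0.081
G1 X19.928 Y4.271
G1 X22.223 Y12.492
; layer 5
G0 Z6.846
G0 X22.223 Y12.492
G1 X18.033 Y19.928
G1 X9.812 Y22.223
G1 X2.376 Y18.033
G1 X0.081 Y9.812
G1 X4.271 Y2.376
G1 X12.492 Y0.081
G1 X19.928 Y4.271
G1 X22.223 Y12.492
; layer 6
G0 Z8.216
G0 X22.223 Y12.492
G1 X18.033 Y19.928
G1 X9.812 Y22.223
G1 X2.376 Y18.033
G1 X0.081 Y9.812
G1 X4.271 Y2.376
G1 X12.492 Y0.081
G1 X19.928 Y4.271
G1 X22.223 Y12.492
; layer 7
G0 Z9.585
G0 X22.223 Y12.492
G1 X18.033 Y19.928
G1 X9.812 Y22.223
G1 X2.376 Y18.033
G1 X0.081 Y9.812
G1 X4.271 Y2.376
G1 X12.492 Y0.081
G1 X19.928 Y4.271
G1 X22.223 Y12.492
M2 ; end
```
solid part
  facet normal 0.0000 0.0000 -1.0000
    outer loop
      vertex 9.812 22.223 0.000
      vertex 18.033 19.928 0.000
      vertex 22.223 12.492 0.000
    endloop
  endfacet
  facet normal 0.0000 0.0000 -1.0000
    outer loop
      vertex 2.376 18.033 0.000
      vertex 9.812 22.223 0.000
      vertex 22.223 12.492 0.000
    endloop
  endfacet
  facet normal 0.0000 0.0000 -1.0000
    outer loop
      vertex 0.081 9.812 0.000
      vertex 2.376 18.033 0.000
      vertex 22.223 12.492 0.000
    endloop
  endfacet
  facet normal 0.0000 0.0000 -1.0000
    outer loop
      vertex 4.271 2.376 0.000
      vertex 0.081 9.812 0.000
      vertex 22.223 12.492 0.000
    endloop
  endfacet
  facet normal 0.0000 0.0000 -1.0000
    outer loop
      vertex 12.492 0.081 0.000
      vertex 4.271 2.376 0.000
      vertex 22.223 12.492 0.000
    endloop
  endfacet
  facet normal 0.0000 0.0000 -1.0000
    outer loop
      vertex 19.928 4.271 0.000
      vertex 12.492 0.081 0.000
      vertex 22.223 12.492 0.000
    endloop
  endfacet
  facet normal 0.0000 0.0000 1.0000
    outer loop
      vertex 22.223 12.492 9.585
      vertex 18.033 19.928 9.585
      vertex 9.812 22.223 9.585
    endloop
  endfacet
  facet normal 0.0000 0.0000 1.0000
    outer loop
      vertex 22.223 12.492 9.585
      vertex 9.812 22.223 9.585
      vertex 2.376 18.033 9.585
    endloop
  endfacet
  facet normal 0.0000 0.0000 1.0000
    outer loop
      vertex 22.223 12.492 9.585
      vertex 2.376 18.033 9.585
      vertex 0.081 9.812 9.585
    endloop
  endfacet
  facet normal 0.0000 0.0000 1.0000
    outer loop
      vertex 22.223 12.492 9.585
      vertex 0.081 9.812 9.585
      vertex 4.271 2.376 9.585
    endloop
  endfacet
  facet normal 0.0000 0.0000 1.0000
    outer loop
      vertex 22.223 12.492 9.585
      vertex 4.271 2.376 9.585
      vertex 12.492 0.081 9.585
    endloop
  endfacet
  facet normal 0.0000 0.0000 1.0000
    outer loop
      vertex 22.223 12.492 9.585
      vertex 12.492 0.081 9.585
      vertex 19.928 4.271 9.585
    endloop
  endfacet
  facet normal 0.8712 0.4909 0.0000
    outer loop
      vertex 22.223 12.492 0.000
      vertex 18.033 19.928 0.000
      vertex 18.033 19.928 9.585
    endloop
  endfacet
  facet normal 0.8712 0.4909 0.0000
    outer loop
      vertex 22.223 12.492 0.000
      vertex 18.033 19.928 9.585
      vertex 22.223 12.492 9.585
    endloop
  endfacet
  facet normal 0.2689 0.9632 0.0000
    outer loop
      vertex 18.033 19.928 0.000
      vertex 9.812 22.223 0.000
      vertex 9.812 22.223 9.585
    endloop
  endfacet
  facet normal 0.2689 0.9632 0.0000
    outer loop
      vertex 18.033 19.928 0.000
      vertex 9.812 22.223 9.585
      vertex 18.033 19.928 9.585
    endloop
  endfacet
  facet normal -0.4909 0.8712 0.0000
    outer loop
      vertex 9.812 22.223 0.000
      vertex 2.376 18.033 0.000
      vertex 2.376 18.033 9.585
    endloop
  endfacet
  facet normal -0.4909 0.8712 0.0000
    outer loop
      vertex 9.812 22.223 0.000
      vertex 2.376 18.033 9.585
      vertex 9.812 22.223 9.585
    endloop
  endfacet
  facet normal -0.9632 0.2689 0.0000
    outer loop
      vertex 2.376 18.033 0.000
      vertex 0.081 9.812 0.000
      vertex 0.081 9.812 9.585
    endloop
  endfacet
  facet normal -0.9632 0.2689 0.0000
    outer loop
      vertex 2.376 18.033 0.000
      vertex 0.081 9.812 9.585
      vertex 2.376 18.033 9.585
    endloop
  endfacet
  facet normal -0.8712 -0.4909 0.0000
    outer loop
      vertex 0.081 9.812 0.000
      vertex 4.271 2.376 0.000
      vertex 4.271 2.376 9.585
    endloop
  endfacet
  facet normal -0.8712 -0.4909 0.0000
    outer loop
      vertex 0.081 9.812 0.000
      vertex 4.271 2.376 9.585
      vertex 0.081 9.812 9.585
    endloop
  endfacet
  facet normal -0.2689 -0.9632 0.0000
    outer loop
      vertex 4.271 2.376 0.000
      vertex 12.492 0.081 0.000
      vertex 12.492 0.081 9.585
    endloop
  endfacet
  facet normal -0.2689 -0.9632 0.0000
    outer loop
      vertex 4.271 2.376 0.000
      vertex 12.492 0.081 9.585
      vertex 4.271 2.376 9.585
    endloop
  endfacet
  facet normal 0.4909 -0.8712 0.0000
    outer loop
      vertex 12.492 0.081 0.000
      vertex 19.928 4.271 0.000
      vertex 19.928 4.271 9.585
    endloop
  endfacet
  facet normal 0.4909 -0.8712 0.0000
    outer loop
      vertex 12.492 0.081 0.000
      vertex 19.928 4.271 9.585
      vertex 12.492 0.081 9.585
    endloop
  endfacet
  facet normal 0.9632 -0.2689 0.0000
    outer loop
      vertex 19.928 4.271 0.000
      vertex 22.223 12.492 0.000
      vertex 22.223 12.492 9.585
    endloop
  endfacet
  facet normal 0.9632 -0.2689 0.0000
    outer loop
      vertex 19.928 4.271 0.000
      vertex 22.223 12.492 9.585
      vertex 19.928 4.271 9.585
    endloop
  endfacet
endsolid part

The G0 Z moves step by Δz≈1.369 mm. Every layer's G1 loop is the same polygon, so the solid is a straight extrusion of it from z=0 to z≈9.59. Closing with flat bottom and top caps and triangulating gives 28 facets — a regular 8-sided prism (a cylinder approximated with 8 flat sides), circumscribed radius ≈ 11.2 mm, height ≈ 9.59 mm.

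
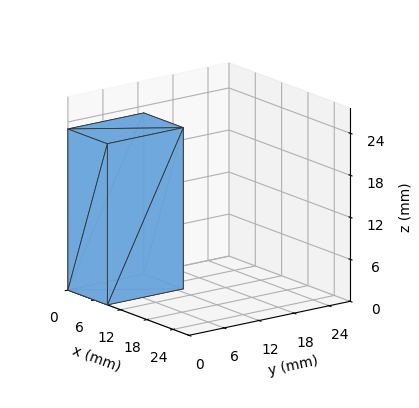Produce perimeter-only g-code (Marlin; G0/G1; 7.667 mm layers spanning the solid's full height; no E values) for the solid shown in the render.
Reading the render: the shape is a rectangular box, roughly 9 × 13 mm footprint and 23 mm tall (dimensions read to the nearest mm from the axis ticks). For the g-code, the solid's height is divided into equal slices at the stated Δz and each level perimeter traced with G1 moves after a G0 lift.

; perimeter-only toolpath
G21 ; units = mm
G90 ; absolute positioning
G28 ; home
; layer 1
G0 Z7.667
G0 X0.000 Y0.000
G1 X9.000 Y0.000
G1 X9.000 Y13.000
G1 X0.000 Y13.000
G1 X0.000 Y0.000
; layer 2
G0 Z15.333
G0 X0.000 Y0.000
G1 X9.000 Y0.000
G1 X9.000 Y13.000
G1 X0.000 Y13.000
G1 X0.000 Y0.000
; layer 3
G0 Z23.000
G0 X0.000 Y0.000
G1 X9.000 Y0.000
G1 X9.000 Y13.000
G1 X0.000 Y13.000
G1 X0.000 Y0.000
M2 ; end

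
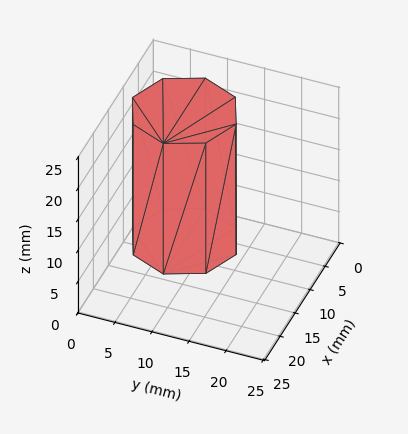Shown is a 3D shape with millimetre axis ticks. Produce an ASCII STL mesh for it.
Reading the render: the shape is a regular 8-sided prism (a cylinder approximated with 8 flat sides), circumscribed radius ≈ 7 mm, height ≈ 21 mm (dimensions read to the nearest mm from the axis ticks). For the STL, each face is triangulated and given an outward normal.

solid part
  facet normal 0.0000 0.0000 -1.0000
    outer loop
      vertex 7.0 14.0 0.0
      vertex 11.9 11.9 0.0
      vertex 14.0 7.0 0.0
    endloop
  endfacet
  facet normal 0.0000 0.0000 -1.0000
    outer loop
      vertex 2.1 11.9 0.0
      vertex 7.0 14.0 0.0
      vertex 14.0 7.0 0.0
    endloop
  endfacet
  facet normal 0.0000 0.0000 -1.0000
    outer loop
      vertex 0.0 7.0 0.0
      vertex 2.1 11.9 0.0
      vertex 14.0 7.0 0.0
    endloop
  endfacet
  facet normal 0.0000 0.0000 -1.0000
    outer loop
      vertex 2.1 2.1 0.0
      vertex 0.0 7.0 0.0
      vertex 14.0 7.0 0.0
    endloop
  endfacet
  facet normal 0.0000 0.0000 -1.0000
    outer loop
      vertex 7.0 0.0 0.0
      vertex 2.1 2.1 0.0
      vertex 14.0 7.0 0.0
    endloop
  endfacet
  facet normal 0.0000 0.0000 -1.0000
    outer loop
      vertex 11.9 2.1 0.0
      vertex 7.0 0.0 0.0
      vertex 14.0 7.0 0.0
    endloop
  endfacet
  facet normal 0.0000 0.0000 1.0000
    outer loop
      vertex 14.0 7.0 21.0
      vertex 11.9 11.9 21.0
      vertex 7.0 14.0 21.0
    endloop
  endfacet
  facet normal 0.0000 0.0000 1.0000
    outer loop
      vertex 14.0 7.0 21.0
      vertex 7.0 14.0 21.0
      vertex 2.1 11.9 21.0
    endloop
  endfacet
  facet normal 0.0000 0.0000 1.0000
    outer loop
      vertex 14.0 7.0 21.0
      vertex 2.1 11.9 21.0
      vertex 0.0 7.0 21.0
    endloop
  endfacet
  facet normal 0.0000 0.0000 1.0000
    outer loop
      vertex 14.0 7.0 21.0
      vertex 0.0 7.0 21.0
      vertex 2.1 2.1 21.0
    endloop
  endfacet
  facet normal 0.0000 0.0000 1.0000
    outer loop
      vertex 14.0 7.0 21.0
      vertex 2.1 2.1 21.0
      vertex 7.0 0.0 21.0
    endloop
  endfacet
  facet normal 0.0000 0.0000 1.0000
    outer loop
      vertex 14.0 7.0 21.0
      vertex 7.0 0.0 21.0
      vertex 11.9 2.1 21.0
    endloop
  endfacet
  facet normal 0.9191 0.3939 0.0000
    outer loop
      vertex 14.0 7.0 0.0
      vertex 11.9 11.9 0.0
      vertex 11.9 11.9 21.0
    endloop
  endfacet
  facet normal 0.9191 0.3939 0.0000
    outer loop
      vertex 14.0 7.0 0.0
      vertex 11.9 11.9 21.0
      vertex 14.0 7.0 21.0
    endloop
  endfacet
  facet normal 0.3939 0.9191 0.0000
    outer loop
      vertex 11.9 11.9 0.0
      vertex 7.0 14.0 0.0
      vertex 7.0 14.0 21.0
    endloop
  endfacet
  facet normal 0.3939 0.9191 0.0000
    outer loop
      vertex 11.9 11.9 0.0
      vertex 7.0 14.0 21.0
      vertex 11.9 11.9 21.0
    endloop
  endfacet
  facet normal -0.3939 0.9191 0.0000
    outer loop
      vertex 7.0 14.0 0.0
      vertex 2.1 11.9 0.0
      vertex 2.1 11.9 21.0
    endloop
  endfacet
  facet normal -0.3939 0.9191 0.0000
    outer loop
      vertex 7.0 14.0 0.0
      vertex 2.1 11.9 21.0
      vertex 7.0 14.0 21.0
    endloop
  endfacet
  facet normal -0.9191 0.3939 0.0000
    outer loop
      vertex 2.1 11.9 0.0
      vertex 0.0 7.0 0.0
      vertex 0.0 7.0 21.0
    endloop
  endfacet
  facet normal -0.9191 0.3939 0.0000
    outer loop
      vertex 2.1 11.9 0.0
      vertex 0.0 7.0 21.0
      vertex 2.1 11.9 21.0
    endloop
  endfacet
  facet normal -0.9191 -0.3939 0.0000
    outer loop
      vertex 0.0 7.0 0.0
      vertex 2.1 2.1 0.0
      vertex 2.1 2.1 21.0
    endloop
  endfacet
  facet normal -0.9191 -0.3939 0.0000
    outer loop
      vertex 0.0 7.0 0.0
      vertex 2.1 2.1 21.0
      vertex 0.0 7.0 21.0
    endloop
  endfacet
  facet normal -0.3939 -0.9191 0.0000
    outer loop
      vertex 2.1 2.1 0.0
      vertex 7.0 0.0 0.0
      vertex 7.0 0.0 21.0
    endloop
  endfacet
  facet normal -0.3939 -0.9191 0.0000
    outer loop
      vertex 2.1 2.1 0.0
      vertex 7.0 0.0 21.0
      vertex 2.1 2.1 21.0
    endloop
  endfacet
  facet normal 0.3939 -0.9191 0.0000
    outer loop
      vertex 7.0 0.0 0.0
      vertex 11.9 2.1 0.0
      vertex 11.9 2.1 21.0
    endloop
  endfacet
  facet normal 0.3939 -0.9191 0.0000
    outer loop
      vertex 7.0 0.0 0.0
      vertex 11.9 2.1 21.0
      vertex 7.0 0.0 21.0
    endloop
  endfacet
  facet normal 0.9191 -0.3939 0.0000
    outer loop
      vertex 11.9 2.1 0.0
      vertex 14.0 7.0 0.0
      vertex 14.0 7.0 21.0
    endloop
  endfacet
  facet normal 0.9191 -0.3939 0.0000
    outer loop
      vertex 11.9 2.1 0.0
      vertex 14.0 7.0 21.0
      vertex 11.9 2.1 21.0
    endloop
  endfacet
endsolid part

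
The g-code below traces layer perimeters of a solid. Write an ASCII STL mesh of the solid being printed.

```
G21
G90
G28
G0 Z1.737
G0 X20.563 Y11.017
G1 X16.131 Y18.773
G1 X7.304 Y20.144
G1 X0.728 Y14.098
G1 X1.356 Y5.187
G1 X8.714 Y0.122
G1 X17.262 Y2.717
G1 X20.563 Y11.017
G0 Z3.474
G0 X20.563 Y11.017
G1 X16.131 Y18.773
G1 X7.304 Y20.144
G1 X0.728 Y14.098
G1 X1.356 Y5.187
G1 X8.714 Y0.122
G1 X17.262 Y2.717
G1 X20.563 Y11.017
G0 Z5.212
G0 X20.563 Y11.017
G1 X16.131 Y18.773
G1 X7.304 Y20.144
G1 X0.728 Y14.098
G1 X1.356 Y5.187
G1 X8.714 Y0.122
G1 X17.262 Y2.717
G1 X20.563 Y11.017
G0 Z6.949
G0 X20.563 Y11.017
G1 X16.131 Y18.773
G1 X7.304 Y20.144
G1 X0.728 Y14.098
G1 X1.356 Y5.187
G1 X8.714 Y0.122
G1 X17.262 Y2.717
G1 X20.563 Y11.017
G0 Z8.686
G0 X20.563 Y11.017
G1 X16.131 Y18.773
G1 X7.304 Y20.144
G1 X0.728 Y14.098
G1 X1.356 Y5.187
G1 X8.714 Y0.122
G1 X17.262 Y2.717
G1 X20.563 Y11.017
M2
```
solid part
  facet normal 0.0000 0.0000 -1.0000
    outer loop
      vertex 7.304 20.144 0.000
      vertex 16.131 18.773 0.000
      vertex 20.563 11.017 0.000
    endloop
  endfacet
  facet normal 0.0000 0.0000 -1.0000
    outer loop
      vertex 0.728 14.098 0.000
      vertex 7.304 20.144 0.000
      vertex 20.563 11.017 0.000
    endloop
  endfacet
  facet normal 0.0000 0.0000 -1.0000
    outer loop
      vertex 1.356 5.187 0.000
      vertex 0.728 14.098 0.000
      vertex 20.563 11.017 0.000
    endloop
  endfacet
  facet normal 0.0000 0.0000 -1.0000
    outer loop
      vertex 8.714 0.122 0.000
      vertex 1.356 5.187 0.000
      vertex 20.563 11.017 0.000
    endloop
  endfacet
  facet normal 0.0000 0.0000 -1.0000
    outer loop
      vertex 17.262 2.717 0.000
      vertex 8.714 0.122 0.000
      vertex 20.563 11.017 0.000
    endloop
  endfacet
  facet normal 0.0000 0.0000 1.0000
    outer loop
      vertex 20.563 11.017 8.686
      vertex 16.131 18.773 8.686
      vertex 7.304 20.144 8.686
    endloop
  endfacet
  facet normal 0.0000 0.0000 1.0000
    outer loop
      vertex 20.563 11.017 8.686
      vertex 7.304 20.144 8.686
      vertex 0.728 14.098 8.686
    endloop
  endfacet
  facet normal 0.0000 0.0000 1.0000
    outer loop
      vertex 20.563 11.017 8.686
      vertex 0.728 14.098 8.686
      vertex 1.356 5.187 8.686
    endloop
  endfacet
  facet normal 0.0000 0.0000 1.0000
    outer loop
      vertex 20.563 11.017 8.686
      vertex 1.356 5.187 8.686
      vertex 8.714 0.122 8.686
    endloop
  endfacet
  facet normal 0.0000 0.0000 1.0000
    outer loop
      vertex 20.563 11.017 8.686
      vertex 8.714 0.122 8.686
      vertex 17.262 2.717 8.686
    endloop
  endfacet
  facet normal 0.8682 0.4961 0.0000
    outer loop
      vertex 20.563 11.017 0.000
      vertex 16.131 18.773 0.000
      vertex 16.131 18.773 8.686
    endloop
  endfacet
  facet normal 0.8682 0.4961 0.0000
    outer loop
      vertex 20.563 11.017 0.000
      vertex 16.131 18.773 8.686
      vertex 20.563 11.017 8.686
    endloop
  endfacet
  facet normal 0.1535 0.9882 0.0000
    outer loop
      vertex 16.131 18.773 0.000
      vertex 7.304 20.144 0.000
      vertex 7.304 20.144 8.686
    endloop
  endfacet
  facet normal 0.1535 0.9882 0.0000
    outer loop
      vertex 16.131 18.773 0.000
      vertex 7.304 20.144 8.686
      vertex 16.131 18.773 8.686
    endloop
  endfacet
  facet normal -0.6768 0.7361 0.0000
    outer loop
      vertex 7.304 20.144 0.000
      vertex 0.728 14.098 0.000
      vertex 0.728 14.098 8.686
    endloop
  endfacet
  facet normal -0.6768 0.7361 0.0000
    outer loop
      vertex 7.304 20.144 0.000
      vertex 0.728 14.098 8.686
      vertex 7.304 20.144 8.686
    endloop
  endfacet
  facet normal -0.9975 -0.0703 0.0000
    outer loop
      vertex 0.728 14.098 0.000
      vertex 1.356 5.187 0.000
      vertex 1.356 5.187 8.686
    endloop
  endfacet
  facet normal -0.9975 -0.0703 0.0000
    outer loop
      vertex 0.728 14.098 0.000
      vertex 1.356 5.187 8.686
      vertex 0.728 14.098 8.686
    endloop
  endfacet
  facet normal -0.5670 -0.8237 0.0000
    outer loop
      vertex 1.356 5.187 0.000
      vertex 8.714 0.122 0.000
      vertex 8.714 0.122 8.686
    endloop
  endfacet
  facet normal -0.5670 -0.8237 0.0000
    outer loop
      vertex 1.356 5.187 0.000
      vertex 8.714 0.122 8.686
      vertex 1.356 5.187 8.686
    endloop
  endfacet
  facet normal 0.2905 -0.9569 0.0000
    outer loop
      vertex 8.714 0.122 0.000
      vertex 17.262 2.717 0.000
      vertex 17.262 2.717 8.686
    endloop
  endfacet
  facet normal 0.2905 -0.9569 0.0000
    outer loop
      vertex 8.714 0.122 0.000
      vertex 17.262 2.717 8.686
      vertex 8.714 0.122 8.686
    endloop
  endfacet
  facet normal 0.9292 -0.3696 0.0000
    outer loop
      vertex 17.262 2.717 0.000
      vertex 20.563 11.017 0.000
      vertex 20.563 11.017 8.686
    endloop
  endfacet
  facet normal 0.9292 -0.3696 0.0000
    outer loop
      vertex 17.262 2.717 0.000
      vertex 20.563 11.017 8.686
      vertex 17.262 2.717 8.686
    endloop
  endfacet
endsolid part

The G0 Z moves step by Δz≈1.737 mm. Every layer's G1 loop is the same polygon, so the solid is a straight extrusion of it from z=0 to z≈8.69. Closing with flat bottom and top caps and triangulating gives 24 facets — a regular 7-sided prism (a cylinder approximated with 7 flat sides), circumscribed radius ≈ 10.3 mm, height ≈ 8.69 mm.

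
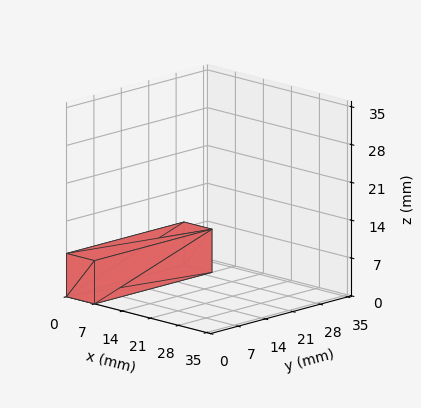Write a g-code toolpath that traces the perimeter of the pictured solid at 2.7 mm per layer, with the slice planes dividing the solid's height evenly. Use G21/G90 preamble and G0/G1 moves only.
Reading the render: the shape is a rectangular box, roughly 7 × 30 mm footprint and 8 mm tall (dimensions read to the nearest mm from the axis ticks). For the g-code, the solid's height is divided into equal slices at the stated Δz and each level perimeter traced with G1 moves after a G0 lift.

; perimeter-only toolpath
G21 ; units = mm
G90 ; absolute positioning
G28 ; home
; layer 1
G0 Z2.7
G0 X0.0 Y0.0
G1 X7.0 Y0.0
G1 X7.0 Y30.0
G1 X0.0 Y30.0
G1 X0.0 Y0.0
; layer 2
G0 Z5.3
G0 X0.0 Y0.0
G1 X7.0 Y0.0
G1 X7.0 Y30.0
G1 X0.0 Y30.0
G1 X0.0 Y0.0
; layer 3
G0 Z8.0
G0 X0.0 Y0.0
G1 X7.0 Y0.0
G1 X7.0 Y30.0
G1 X0.0 Y30.0
G1 X0.0 Y0.0
M2 ; end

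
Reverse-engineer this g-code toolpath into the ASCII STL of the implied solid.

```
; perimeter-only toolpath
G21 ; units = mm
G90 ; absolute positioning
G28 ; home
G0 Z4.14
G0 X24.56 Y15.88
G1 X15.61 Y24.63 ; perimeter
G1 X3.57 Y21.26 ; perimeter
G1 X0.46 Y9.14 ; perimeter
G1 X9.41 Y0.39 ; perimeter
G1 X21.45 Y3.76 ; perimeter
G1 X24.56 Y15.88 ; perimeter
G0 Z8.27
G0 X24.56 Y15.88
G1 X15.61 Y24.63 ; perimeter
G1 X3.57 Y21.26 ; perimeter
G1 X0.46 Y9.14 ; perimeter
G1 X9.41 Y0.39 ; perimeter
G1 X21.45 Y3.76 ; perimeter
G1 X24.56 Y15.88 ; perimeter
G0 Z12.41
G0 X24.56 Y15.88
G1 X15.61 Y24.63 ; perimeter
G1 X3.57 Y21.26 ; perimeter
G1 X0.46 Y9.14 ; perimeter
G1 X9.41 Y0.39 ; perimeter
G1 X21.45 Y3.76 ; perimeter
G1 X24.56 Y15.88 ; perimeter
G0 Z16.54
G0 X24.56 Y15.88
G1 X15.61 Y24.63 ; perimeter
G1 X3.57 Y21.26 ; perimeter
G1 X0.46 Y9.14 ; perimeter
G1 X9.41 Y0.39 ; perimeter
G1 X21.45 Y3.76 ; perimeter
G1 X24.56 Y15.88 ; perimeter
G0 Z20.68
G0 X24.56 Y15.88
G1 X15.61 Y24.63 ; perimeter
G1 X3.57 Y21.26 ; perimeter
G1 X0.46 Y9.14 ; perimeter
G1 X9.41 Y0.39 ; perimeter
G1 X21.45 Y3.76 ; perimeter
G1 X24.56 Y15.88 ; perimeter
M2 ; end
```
solid part
  facet normal 0.0000 0.0000 -1.0000
    outer loop
      vertex 3.57 21.26 0.00
      vertex 15.61 24.63 0.00
      vertex 24.56 15.88 0.00
    endloop
  endfacet
  facet normal 0.0000 0.0000 -1.0000
    outer loop
      vertex 0.46 9.14 0.00
      vertex 3.57 21.26 0.00
      vertex 24.56 15.88 0.00
    endloop
  endfacet
  facet normal 0.0000 0.0000 -1.0000
    outer loop
      vertex 9.41 0.39 0.00
      vertex 0.46 9.14 0.00
      vertex 24.56 15.88 0.00
    endloop
  endfacet
  facet normal 0.0000 0.0000 -1.0000
    outer loop
      vertex 21.45 3.76 0.00
      vertex 9.41 0.39 0.00
      vertex 24.56 15.88 0.00
    endloop
  endfacet
  facet normal 0.0000 0.0000 1.0000
    outer loop
      vertex 24.56 15.88 20.68
      vertex 15.61 24.63 20.68
      vertex 3.57 21.26 20.68
    endloop
  endfacet
  facet normal 0.0000 0.0000 1.0000
    outer loop
      vertex 24.56 15.88 20.68
      vertex 3.57 21.26 20.68
      vertex 0.46 9.14 20.68
    endloop
  endfacet
  facet normal 0.0000 0.0000 1.0000
    outer loop
      vertex 24.56 15.88 20.68
      vertex 0.46 9.14 20.68
      vertex 9.41 0.39 20.68
    endloop
  endfacet
  facet normal 0.0000 0.0000 1.0000
    outer loop
      vertex 24.56 15.88 20.68
      vertex 9.41 0.39 20.68
      vertex 21.45 3.76 20.68
    endloop
  endfacet
  facet normal 0.6991 0.7151 0.0000
    outer loop
      vertex 24.56 15.88 0.00
      vertex 15.61 24.63 0.00
      vertex 15.61 24.63 20.68
    endloop
  endfacet
  facet normal 0.6991 0.7151 0.0000
    outer loop
      vertex 24.56 15.88 0.00
      vertex 15.61 24.63 20.68
      vertex 24.56 15.88 20.68
    endloop
  endfacet
  facet normal -0.2695 0.9630 0.0000
    outer loop
      vertex 15.61 24.63 0.00
      vertex 3.57 21.26 0.00
      vertex 3.57 21.26 20.68
    endloop
  endfacet
  facet normal -0.2695 0.9630 0.0000
    outer loop
      vertex 15.61 24.63 0.00
      vertex 3.57 21.26 20.68
      vertex 15.61 24.63 20.68
    endloop
  endfacet
  facet normal -0.9686 0.2485 0.0000
    outer loop
      vertex 3.57 21.26 0.00
      vertex 0.46 9.14 0.00
      vertex 0.46 9.14 20.68
    endloop
  endfacet
  facet normal -0.9686 0.2485 0.0000
    outer loop
      vertex 3.57 21.26 0.00
      vertex 0.46 9.14 20.68
      vertex 3.57 21.26 20.68
    endloop
  endfacet
  facet normal -0.6991 -0.7151 0.0000
    outer loop
      vertex 0.46 9.14 0.00
      vertex 9.41 0.39 0.00
      vertex 9.41 0.39 20.68
    endloop
  endfacet
  facet normal -0.6991 -0.7151 0.0000
    outer loop
      vertex 0.46 9.14 0.00
      vertex 9.41 0.39 20.68
      vertex 0.46 9.14 20.68
    endloop
  endfacet
  facet normal 0.2695 -0.9630 0.0000
    outer loop
      vertex 9.41 0.39 0.00
      vertex 21.45 3.76 0.00
      vertex 21.45 3.76 20.68
    endloop
  endfacet
  facet normal 0.2695 -0.9630 0.0000
    outer loop
      vertex 9.41 0.39 0.00
      vertex 21.45 3.76 20.68
      vertex 9.41 0.39 20.68
    endloop
  endfacet
  facet normal 0.9686 -0.2485 0.0000
    outer loop
      vertex 21.45 3.76 0.00
      vertex 24.56 15.88 0.00
      vertex 24.56 15.88 20.68
    endloop
  endfacet
  facet normal 0.9686 -0.2485 0.0000
    outer loop
      vertex 21.45 3.76 0.00
      vertex 24.56 15.88 20.68
      vertex 21.45 3.76 20.68
    endloop
  endfacet
endsolid part

The G0 Z moves step by Δz≈4.14 mm. Every layer's G1 loop is the same polygon, so the solid is a straight extrusion of it from z=0 to z≈20.7. Closing with flat bottom and top caps and triangulating gives 20 facets — a regular 6-sided prism (a cylinder approximated with 6 flat sides), circumscribed radius ≈ 12.5 mm, height ≈ 20.7 mm.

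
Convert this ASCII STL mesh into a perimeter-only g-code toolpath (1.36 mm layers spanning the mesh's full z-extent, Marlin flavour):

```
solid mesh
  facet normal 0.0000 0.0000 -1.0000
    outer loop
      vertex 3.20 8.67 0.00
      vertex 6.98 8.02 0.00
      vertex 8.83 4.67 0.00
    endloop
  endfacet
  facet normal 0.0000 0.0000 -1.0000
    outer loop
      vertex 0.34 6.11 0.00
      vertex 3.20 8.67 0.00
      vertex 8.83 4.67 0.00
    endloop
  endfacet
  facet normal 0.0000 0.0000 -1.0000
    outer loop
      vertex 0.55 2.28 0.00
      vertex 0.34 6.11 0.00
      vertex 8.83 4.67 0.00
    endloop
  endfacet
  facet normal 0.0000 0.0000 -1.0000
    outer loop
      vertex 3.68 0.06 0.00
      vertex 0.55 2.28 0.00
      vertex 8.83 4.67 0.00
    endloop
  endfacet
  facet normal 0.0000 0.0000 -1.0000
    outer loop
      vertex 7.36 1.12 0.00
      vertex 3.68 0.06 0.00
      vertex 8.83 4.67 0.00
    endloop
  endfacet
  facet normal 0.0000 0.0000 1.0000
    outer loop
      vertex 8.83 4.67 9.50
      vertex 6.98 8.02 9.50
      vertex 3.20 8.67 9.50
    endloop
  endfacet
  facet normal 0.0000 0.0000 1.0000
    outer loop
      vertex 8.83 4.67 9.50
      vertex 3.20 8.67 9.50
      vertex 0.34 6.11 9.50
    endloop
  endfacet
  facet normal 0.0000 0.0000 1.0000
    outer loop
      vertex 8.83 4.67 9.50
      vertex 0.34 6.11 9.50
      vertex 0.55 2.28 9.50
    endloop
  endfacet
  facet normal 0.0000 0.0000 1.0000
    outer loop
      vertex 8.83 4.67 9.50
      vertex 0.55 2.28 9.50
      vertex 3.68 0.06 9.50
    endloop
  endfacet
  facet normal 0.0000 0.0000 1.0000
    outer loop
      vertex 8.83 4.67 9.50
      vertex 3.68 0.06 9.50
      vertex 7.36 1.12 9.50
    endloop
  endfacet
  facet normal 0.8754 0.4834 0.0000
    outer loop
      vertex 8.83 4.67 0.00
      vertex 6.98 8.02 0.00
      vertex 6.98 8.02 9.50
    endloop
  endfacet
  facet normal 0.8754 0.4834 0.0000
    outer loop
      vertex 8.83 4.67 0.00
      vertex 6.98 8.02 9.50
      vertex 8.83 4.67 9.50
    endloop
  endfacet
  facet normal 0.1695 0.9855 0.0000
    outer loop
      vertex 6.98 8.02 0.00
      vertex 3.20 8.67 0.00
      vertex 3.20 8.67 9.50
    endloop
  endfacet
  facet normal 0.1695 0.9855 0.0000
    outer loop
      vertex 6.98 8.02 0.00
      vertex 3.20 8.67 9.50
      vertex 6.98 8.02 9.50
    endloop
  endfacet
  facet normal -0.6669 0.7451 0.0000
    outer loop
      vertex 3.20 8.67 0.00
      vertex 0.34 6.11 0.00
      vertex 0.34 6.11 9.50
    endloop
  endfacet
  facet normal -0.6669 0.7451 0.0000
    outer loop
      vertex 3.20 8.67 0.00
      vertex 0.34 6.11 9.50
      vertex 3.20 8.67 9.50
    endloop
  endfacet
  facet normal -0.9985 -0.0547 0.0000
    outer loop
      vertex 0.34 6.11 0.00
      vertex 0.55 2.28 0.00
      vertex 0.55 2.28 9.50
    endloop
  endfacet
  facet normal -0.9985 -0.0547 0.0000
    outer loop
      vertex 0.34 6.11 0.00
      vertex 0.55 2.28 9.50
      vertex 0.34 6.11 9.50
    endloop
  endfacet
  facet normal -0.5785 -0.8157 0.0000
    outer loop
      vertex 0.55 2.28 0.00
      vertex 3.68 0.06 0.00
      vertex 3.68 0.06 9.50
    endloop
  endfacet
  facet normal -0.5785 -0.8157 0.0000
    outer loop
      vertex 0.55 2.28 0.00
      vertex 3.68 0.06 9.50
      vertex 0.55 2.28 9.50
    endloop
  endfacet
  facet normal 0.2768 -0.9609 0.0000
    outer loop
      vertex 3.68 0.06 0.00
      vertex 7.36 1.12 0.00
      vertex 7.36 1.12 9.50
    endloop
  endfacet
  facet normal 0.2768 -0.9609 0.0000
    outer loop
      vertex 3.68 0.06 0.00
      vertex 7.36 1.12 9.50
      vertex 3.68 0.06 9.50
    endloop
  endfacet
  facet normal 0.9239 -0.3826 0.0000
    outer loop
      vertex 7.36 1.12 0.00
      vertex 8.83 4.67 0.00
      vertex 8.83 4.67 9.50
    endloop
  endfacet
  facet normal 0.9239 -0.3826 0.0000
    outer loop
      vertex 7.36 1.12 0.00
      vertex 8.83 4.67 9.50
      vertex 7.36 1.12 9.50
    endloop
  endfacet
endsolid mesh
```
; perimeter-only toolpath
G21 ; units = mm
G90 ; absolute positioning
G28 ; home
; layer 1
G0 Z1.36
G0 X8.83 Y4.67
G1 X6.98 Y8.02
G1 X3.20 Y8.67
G1 X0.34 Y6.11
G1 X0.55 Y2.28
G1 X3.68 Y0.06
G1 X7.36 Y1.12
G1 X8.83 Y4.67
; layer 2
G0 Z2.71
G0 X8.83 Y4.67
G1 X6.98 Y8.02
G1 X3.20 Y8.67
G1 X0.34 Y6.11
G1 X0.55 Y2.28
G1 X3.68 Y0.06
G1 X7.36 Y1.12
G1 X8.83 Y4.67
; layer 3
G0 Z4.07
G0 X8.83 Y4.67
G1 X6.98 Y8.02
G1 X3.20 Y8.67
G1 X0.34 Y6.11
G1 X0.55 Y2.28
G1 X3.68 Y0.06
G1 X7.36 Y1.12
G1 X8.83 Y4.67
; layer 4
G0 Z5.43
G0 X8.83 Y4.67
G1 X6.98 Y8.02
G1 X3.20 Y8.67
G1 X0.34 Y6.11
G1 X0.55 Y2.28
G1 X3.68 Y0.06
G1 X7.36 Y1.12
G1 X8.83 Y4.67
; layer 5
G0 Z6.79
G0 X8.83 Y4.67
G1 X6.98 Y8.02
G1 X3.20 Y8.67
G1 X0.34 Y6.11
G1 X0.55 Y2.28
G1 X3.68 Y0.06
G1 X7.36 Y1.12
G1 X8.83 Y4.67
; layer 6
G0 Z8.14
G0 X8.83 Y4.67
G1 X6.98 Y8.02
G1 X3.20 Y8.67
G1 X0.34 Y6.11
G1 X0.55 Y2.28
G1 X3.68 Y0.06
G1 X7.36 Y1.12
G1 X8.83 Y4.67
; layer 7
G0 Z9.50
G0 X8.83 Y4.67
G1 X6.98 Y8.02
G1 X3.20 Y8.67
G1 X0.34 Y6.11
G1 X0.55 Y2.28
G1 X3.68 Y0.06
G1 X7.36 Y1.12
G1 X8.83 Y4.67
M2 ; end

The solid is a regular 7-sided prism (a cylinder approximated with 7 flat sides), circumscribed radius ≈ 4.42 mm, height ≈ 9.5 mm. Slicing at Δz = 1.36 mm — 7 equal slices spanning the solid's height, so layer i sits at z = i·h/7 — gives 7 non-empty perimeters. Each is a 7-segment closed polygon; G0 lifts to the layer z and rapids to the start vertex, then G1 traces the edges.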